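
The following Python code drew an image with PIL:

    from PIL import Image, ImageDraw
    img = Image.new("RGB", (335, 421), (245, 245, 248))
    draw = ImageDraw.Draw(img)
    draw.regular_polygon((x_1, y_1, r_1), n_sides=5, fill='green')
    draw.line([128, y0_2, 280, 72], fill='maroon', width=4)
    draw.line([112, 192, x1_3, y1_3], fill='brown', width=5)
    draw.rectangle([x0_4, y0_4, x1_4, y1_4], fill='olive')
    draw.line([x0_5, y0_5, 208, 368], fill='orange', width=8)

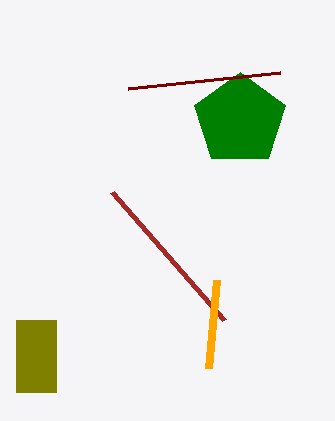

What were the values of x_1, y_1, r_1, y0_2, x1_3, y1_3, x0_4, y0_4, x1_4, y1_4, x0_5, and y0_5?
x_1 = 240
y_1 = 120
r_1 = 48
y0_2 = 88
x1_3 = 224
y1_3 = 320
x0_4 = 16
y0_4 = 320
x1_4 = 56
y1_4 = 392
x0_5 = 216
y0_5 = 280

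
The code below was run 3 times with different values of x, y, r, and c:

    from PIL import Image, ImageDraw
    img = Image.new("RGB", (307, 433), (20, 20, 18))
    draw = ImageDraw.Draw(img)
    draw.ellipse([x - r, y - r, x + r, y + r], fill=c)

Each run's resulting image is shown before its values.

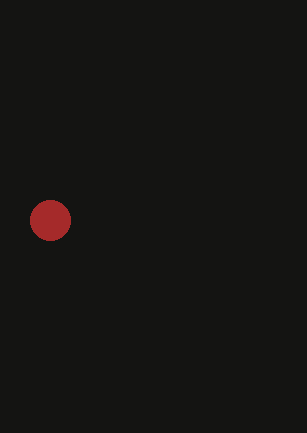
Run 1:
x = 50
y = 220
r = 20
c = 'brown'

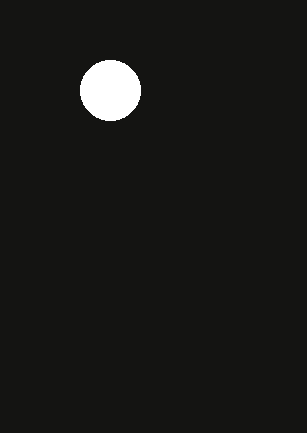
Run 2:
x = 110; y = 90; r = 30; c = 'white'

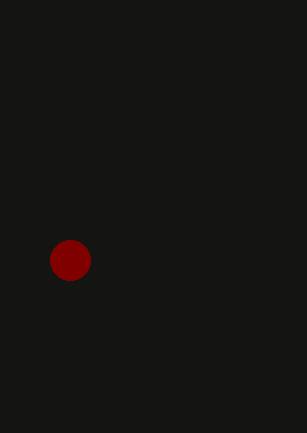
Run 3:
x = 70
y = 260
r = 20
c = 'maroon'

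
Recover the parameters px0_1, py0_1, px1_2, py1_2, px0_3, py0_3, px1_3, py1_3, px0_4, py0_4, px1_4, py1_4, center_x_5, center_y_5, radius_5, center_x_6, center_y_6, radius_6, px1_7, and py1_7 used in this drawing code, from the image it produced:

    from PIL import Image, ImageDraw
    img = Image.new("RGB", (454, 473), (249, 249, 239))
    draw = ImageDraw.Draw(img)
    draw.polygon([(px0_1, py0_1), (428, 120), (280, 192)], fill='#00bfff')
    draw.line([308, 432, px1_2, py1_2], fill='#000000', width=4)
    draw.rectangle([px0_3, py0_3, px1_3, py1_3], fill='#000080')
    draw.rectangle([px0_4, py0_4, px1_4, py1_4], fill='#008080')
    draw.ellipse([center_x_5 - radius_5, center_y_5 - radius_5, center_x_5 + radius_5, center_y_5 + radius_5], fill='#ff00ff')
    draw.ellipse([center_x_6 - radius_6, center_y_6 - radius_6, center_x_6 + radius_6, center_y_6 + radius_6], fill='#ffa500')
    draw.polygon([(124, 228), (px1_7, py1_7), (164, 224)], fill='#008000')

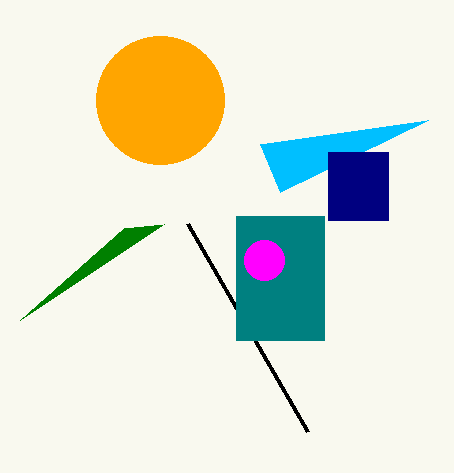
px0_1 = 260
py0_1 = 144
px1_2 = 188
py1_2 = 224
px0_3 = 328
py0_3 = 152
px1_3 = 388
py1_3 = 220
px0_4 = 236
py0_4 = 216
px1_4 = 324
py1_4 = 340
center_x_5 = 264
center_y_5 = 260
radius_5 = 20
center_x_6 = 160
center_y_6 = 100
radius_6 = 64
px1_7 = 20
py1_7 = 320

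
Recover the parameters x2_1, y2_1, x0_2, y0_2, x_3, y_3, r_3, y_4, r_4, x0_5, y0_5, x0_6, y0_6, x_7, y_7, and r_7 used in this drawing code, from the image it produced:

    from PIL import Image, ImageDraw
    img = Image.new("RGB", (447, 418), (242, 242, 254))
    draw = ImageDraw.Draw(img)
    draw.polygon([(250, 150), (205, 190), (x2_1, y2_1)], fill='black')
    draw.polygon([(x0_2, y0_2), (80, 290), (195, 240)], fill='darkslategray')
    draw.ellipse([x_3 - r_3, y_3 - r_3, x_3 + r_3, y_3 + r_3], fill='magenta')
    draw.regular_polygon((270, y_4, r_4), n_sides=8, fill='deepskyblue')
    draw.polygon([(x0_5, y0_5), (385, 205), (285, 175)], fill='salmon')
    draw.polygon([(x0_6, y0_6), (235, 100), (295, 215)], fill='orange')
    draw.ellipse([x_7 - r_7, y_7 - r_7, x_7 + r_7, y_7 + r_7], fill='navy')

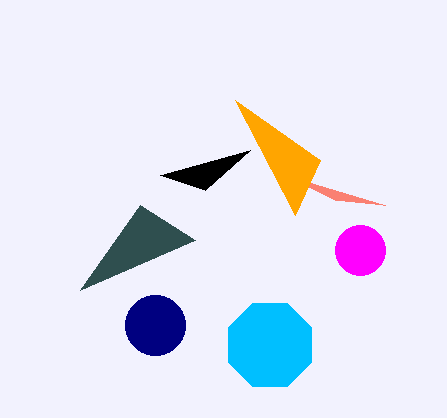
x2_1 = 160; y2_1 = 175; x0_2 = 140; y0_2 = 205; x_3 = 360; y_3 = 250; r_3 = 25; y_4 = 345; r_4 = 45; x0_5 = 335; y0_5 = 200; x0_6 = 320; y0_6 = 160; x_7 = 155; y_7 = 325; r_7 = 30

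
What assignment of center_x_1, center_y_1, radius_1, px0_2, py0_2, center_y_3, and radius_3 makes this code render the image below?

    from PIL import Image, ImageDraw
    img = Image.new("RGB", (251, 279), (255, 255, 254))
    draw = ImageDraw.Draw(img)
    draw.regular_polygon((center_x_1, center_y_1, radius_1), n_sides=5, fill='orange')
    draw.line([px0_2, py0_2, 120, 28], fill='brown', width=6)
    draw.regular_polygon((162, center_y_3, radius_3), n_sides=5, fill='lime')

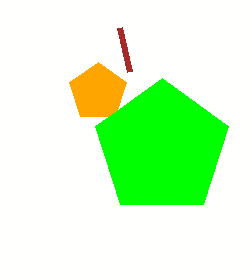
center_x_1 = 98
center_y_1 = 92
radius_1 = 30
px0_2 = 130
py0_2 = 72
center_y_3 = 148
radius_3 = 70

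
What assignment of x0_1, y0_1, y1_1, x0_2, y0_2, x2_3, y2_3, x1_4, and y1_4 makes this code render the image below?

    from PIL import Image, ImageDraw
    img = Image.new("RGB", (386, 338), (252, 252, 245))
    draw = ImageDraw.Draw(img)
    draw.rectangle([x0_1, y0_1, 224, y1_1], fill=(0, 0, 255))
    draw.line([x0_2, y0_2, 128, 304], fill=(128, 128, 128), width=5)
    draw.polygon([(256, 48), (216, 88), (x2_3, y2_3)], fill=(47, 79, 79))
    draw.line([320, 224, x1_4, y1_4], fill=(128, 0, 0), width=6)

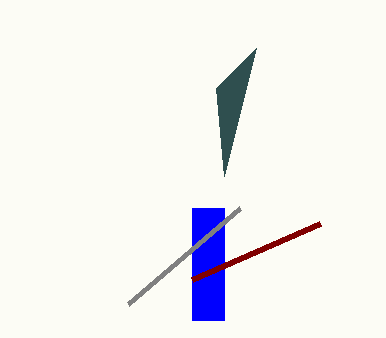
x0_1 = 192
y0_1 = 208
y1_1 = 320
x0_2 = 240
y0_2 = 208
x2_3 = 224
y2_3 = 176
x1_4 = 192
y1_4 = 280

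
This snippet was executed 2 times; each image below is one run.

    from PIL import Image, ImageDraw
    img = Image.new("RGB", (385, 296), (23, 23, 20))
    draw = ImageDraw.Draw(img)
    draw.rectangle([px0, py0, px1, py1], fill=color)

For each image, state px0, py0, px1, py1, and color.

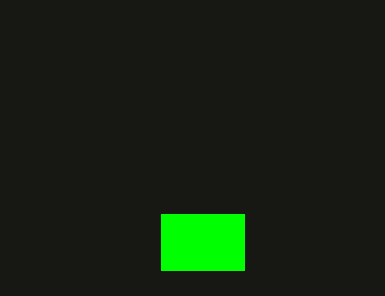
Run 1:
px0 = 161
py0 = 214
px1 = 244
py1 = 270
color = 'lime'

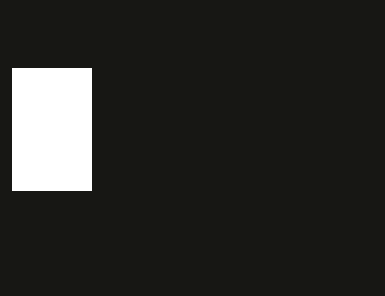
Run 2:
px0 = 12, py0 = 68, px1 = 91, py1 = 190, color = 'white'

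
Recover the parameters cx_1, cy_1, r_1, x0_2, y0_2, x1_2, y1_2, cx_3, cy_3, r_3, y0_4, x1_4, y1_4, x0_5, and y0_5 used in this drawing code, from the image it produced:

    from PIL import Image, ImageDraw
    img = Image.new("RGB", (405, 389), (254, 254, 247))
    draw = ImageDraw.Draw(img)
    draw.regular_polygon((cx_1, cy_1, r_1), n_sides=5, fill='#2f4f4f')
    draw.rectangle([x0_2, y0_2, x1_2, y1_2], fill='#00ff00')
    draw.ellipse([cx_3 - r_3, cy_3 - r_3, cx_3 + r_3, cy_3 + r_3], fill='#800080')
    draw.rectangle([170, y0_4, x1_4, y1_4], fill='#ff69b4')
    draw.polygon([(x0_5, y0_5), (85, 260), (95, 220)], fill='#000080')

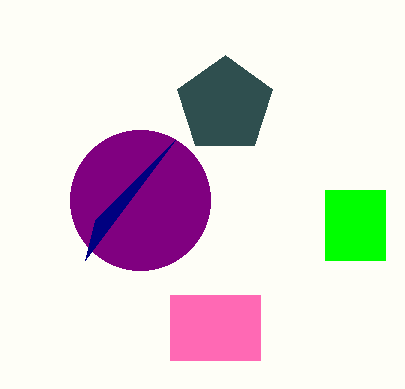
cx_1 = 225, cy_1 = 105, r_1 = 50, x0_2 = 325, y0_2 = 190, x1_2 = 385, y1_2 = 260, cx_3 = 140, cy_3 = 200, r_3 = 70, y0_4 = 295, x1_4 = 260, y1_4 = 360, x0_5 = 175, y0_5 = 140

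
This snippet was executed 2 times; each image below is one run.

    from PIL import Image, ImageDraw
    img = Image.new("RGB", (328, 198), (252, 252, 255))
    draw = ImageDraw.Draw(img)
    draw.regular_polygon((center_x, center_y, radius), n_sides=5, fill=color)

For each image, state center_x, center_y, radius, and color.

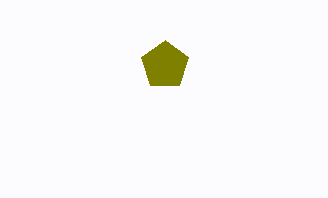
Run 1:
center_x = 165; center_y = 65; radius = 25; color = 'olive'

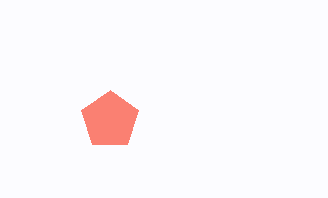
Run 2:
center_x = 110, center_y = 120, radius = 30, color = 'salmon'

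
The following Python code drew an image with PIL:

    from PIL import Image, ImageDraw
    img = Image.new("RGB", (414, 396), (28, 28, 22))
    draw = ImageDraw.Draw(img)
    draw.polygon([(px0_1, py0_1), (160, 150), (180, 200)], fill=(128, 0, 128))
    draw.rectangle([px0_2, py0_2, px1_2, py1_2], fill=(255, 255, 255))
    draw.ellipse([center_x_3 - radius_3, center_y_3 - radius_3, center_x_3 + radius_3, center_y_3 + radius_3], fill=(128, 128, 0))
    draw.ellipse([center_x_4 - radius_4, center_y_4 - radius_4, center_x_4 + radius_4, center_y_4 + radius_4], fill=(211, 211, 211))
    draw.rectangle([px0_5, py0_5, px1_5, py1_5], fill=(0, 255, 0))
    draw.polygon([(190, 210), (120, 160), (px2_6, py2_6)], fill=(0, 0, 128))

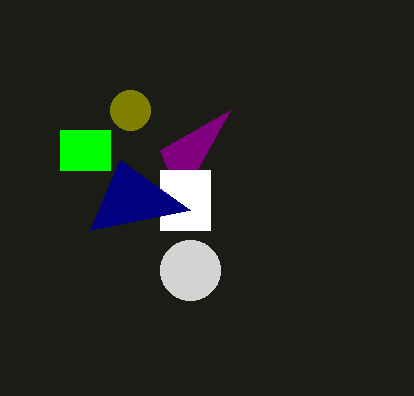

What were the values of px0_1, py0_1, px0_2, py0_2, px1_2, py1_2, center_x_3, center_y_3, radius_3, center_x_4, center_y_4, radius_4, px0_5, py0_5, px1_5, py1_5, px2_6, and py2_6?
px0_1 = 230, py0_1 = 110, px0_2 = 160, py0_2 = 170, px1_2 = 210, py1_2 = 230, center_x_3 = 130, center_y_3 = 110, radius_3 = 20, center_x_4 = 190, center_y_4 = 270, radius_4 = 30, px0_5 = 60, py0_5 = 130, px1_5 = 110, py1_5 = 170, px2_6 = 90, py2_6 = 230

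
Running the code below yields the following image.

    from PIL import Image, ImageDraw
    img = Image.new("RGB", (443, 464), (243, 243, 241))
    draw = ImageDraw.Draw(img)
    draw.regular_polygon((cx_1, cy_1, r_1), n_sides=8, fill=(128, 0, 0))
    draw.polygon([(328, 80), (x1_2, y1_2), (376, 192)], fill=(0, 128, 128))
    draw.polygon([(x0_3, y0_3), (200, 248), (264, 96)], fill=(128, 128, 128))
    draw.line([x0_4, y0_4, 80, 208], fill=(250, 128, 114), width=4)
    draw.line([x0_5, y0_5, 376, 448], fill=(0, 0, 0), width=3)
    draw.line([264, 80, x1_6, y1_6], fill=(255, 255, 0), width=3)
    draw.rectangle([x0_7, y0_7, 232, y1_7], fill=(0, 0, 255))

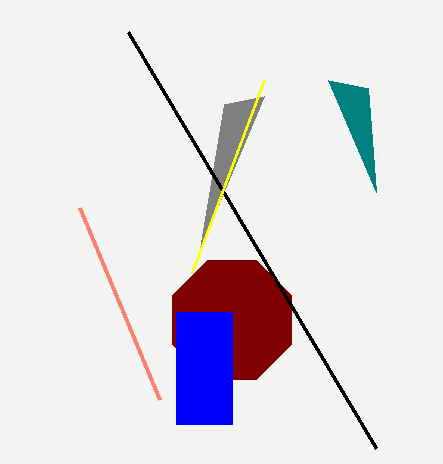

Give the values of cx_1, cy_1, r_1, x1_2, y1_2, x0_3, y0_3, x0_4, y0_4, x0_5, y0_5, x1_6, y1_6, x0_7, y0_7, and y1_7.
cx_1 = 232; cy_1 = 320; r_1 = 64; x1_2 = 368; y1_2 = 88; x0_3 = 224; y0_3 = 104; x0_4 = 160; y0_4 = 400; x0_5 = 128; y0_5 = 32; x1_6 = 192; y1_6 = 272; x0_7 = 176; y0_7 = 312; y1_7 = 424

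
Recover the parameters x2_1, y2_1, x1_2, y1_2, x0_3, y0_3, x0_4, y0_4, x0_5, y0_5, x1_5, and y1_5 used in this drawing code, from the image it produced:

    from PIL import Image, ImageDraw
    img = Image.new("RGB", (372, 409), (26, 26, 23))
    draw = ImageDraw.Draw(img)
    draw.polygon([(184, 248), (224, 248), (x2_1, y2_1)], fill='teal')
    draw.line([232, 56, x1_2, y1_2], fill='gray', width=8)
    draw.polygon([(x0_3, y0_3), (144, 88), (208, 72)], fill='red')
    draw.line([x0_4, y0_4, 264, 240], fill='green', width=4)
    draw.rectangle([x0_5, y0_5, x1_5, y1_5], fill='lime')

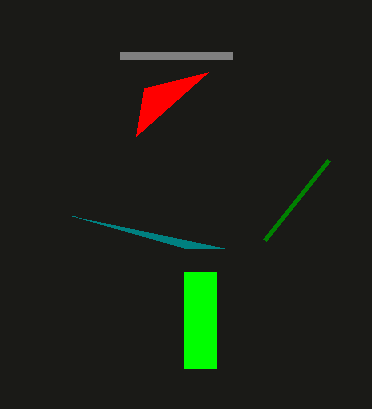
x2_1 = 72, y2_1 = 216, x1_2 = 120, y1_2 = 56, x0_3 = 136, y0_3 = 136, x0_4 = 328, y0_4 = 160, x0_5 = 184, y0_5 = 272, x1_5 = 216, y1_5 = 368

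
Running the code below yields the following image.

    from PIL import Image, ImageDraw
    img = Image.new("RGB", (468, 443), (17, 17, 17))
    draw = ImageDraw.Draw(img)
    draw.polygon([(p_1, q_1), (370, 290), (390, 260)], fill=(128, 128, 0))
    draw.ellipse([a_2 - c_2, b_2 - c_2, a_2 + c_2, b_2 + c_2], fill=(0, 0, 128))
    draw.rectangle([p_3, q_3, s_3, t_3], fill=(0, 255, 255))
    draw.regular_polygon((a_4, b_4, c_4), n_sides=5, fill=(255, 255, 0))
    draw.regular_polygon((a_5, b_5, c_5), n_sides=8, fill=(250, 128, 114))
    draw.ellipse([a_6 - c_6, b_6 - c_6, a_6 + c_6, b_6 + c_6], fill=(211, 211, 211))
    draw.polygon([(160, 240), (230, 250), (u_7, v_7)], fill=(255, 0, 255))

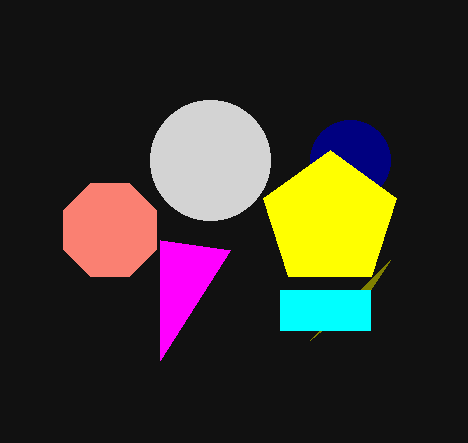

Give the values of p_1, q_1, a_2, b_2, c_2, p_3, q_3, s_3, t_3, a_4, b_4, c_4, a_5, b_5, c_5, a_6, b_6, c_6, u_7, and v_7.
p_1 = 310, q_1 = 340, a_2 = 350, b_2 = 160, c_2 = 40, p_3 = 280, q_3 = 290, s_3 = 370, t_3 = 330, a_4 = 330, b_4 = 220, c_4 = 70, a_5 = 110, b_5 = 230, c_5 = 50, a_6 = 210, b_6 = 160, c_6 = 60, u_7 = 160, v_7 = 360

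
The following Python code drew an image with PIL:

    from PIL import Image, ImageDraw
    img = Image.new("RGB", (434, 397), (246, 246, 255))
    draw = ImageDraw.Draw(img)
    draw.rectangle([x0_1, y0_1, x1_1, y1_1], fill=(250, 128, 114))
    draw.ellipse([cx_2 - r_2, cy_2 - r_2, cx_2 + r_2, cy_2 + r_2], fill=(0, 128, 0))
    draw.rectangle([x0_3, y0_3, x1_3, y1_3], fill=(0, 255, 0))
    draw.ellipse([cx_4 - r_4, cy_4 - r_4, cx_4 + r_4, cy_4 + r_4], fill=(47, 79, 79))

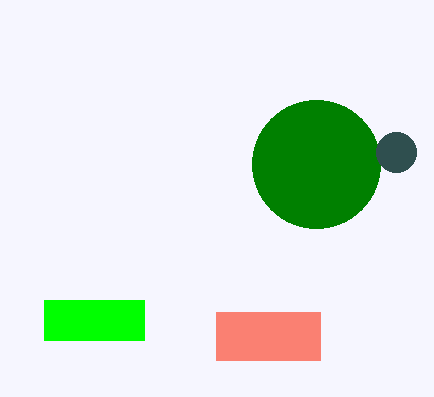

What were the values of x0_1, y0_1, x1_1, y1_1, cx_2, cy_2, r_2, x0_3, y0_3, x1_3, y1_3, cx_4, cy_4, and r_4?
x0_1 = 216, y0_1 = 312, x1_1 = 320, y1_1 = 360, cx_2 = 316, cy_2 = 164, r_2 = 64, x0_3 = 44, y0_3 = 300, x1_3 = 144, y1_3 = 340, cx_4 = 396, cy_4 = 152, r_4 = 20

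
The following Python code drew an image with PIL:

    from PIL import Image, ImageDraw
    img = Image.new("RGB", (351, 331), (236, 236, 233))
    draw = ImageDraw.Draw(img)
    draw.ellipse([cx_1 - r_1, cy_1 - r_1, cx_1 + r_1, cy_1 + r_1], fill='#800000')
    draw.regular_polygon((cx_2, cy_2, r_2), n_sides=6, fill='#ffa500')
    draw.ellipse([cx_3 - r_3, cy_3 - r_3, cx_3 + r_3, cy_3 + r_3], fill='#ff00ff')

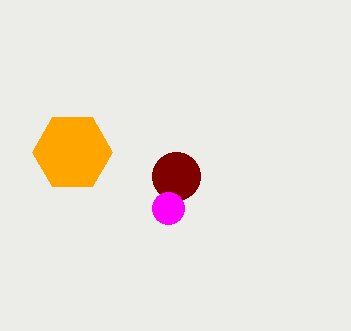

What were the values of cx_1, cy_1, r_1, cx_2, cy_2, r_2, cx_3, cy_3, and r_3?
cx_1 = 176; cy_1 = 176; r_1 = 24; cx_2 = 72; cy_2 = 152; r_2 = 40; cx_3 = 168; cy_3 = 208; r_3 = 16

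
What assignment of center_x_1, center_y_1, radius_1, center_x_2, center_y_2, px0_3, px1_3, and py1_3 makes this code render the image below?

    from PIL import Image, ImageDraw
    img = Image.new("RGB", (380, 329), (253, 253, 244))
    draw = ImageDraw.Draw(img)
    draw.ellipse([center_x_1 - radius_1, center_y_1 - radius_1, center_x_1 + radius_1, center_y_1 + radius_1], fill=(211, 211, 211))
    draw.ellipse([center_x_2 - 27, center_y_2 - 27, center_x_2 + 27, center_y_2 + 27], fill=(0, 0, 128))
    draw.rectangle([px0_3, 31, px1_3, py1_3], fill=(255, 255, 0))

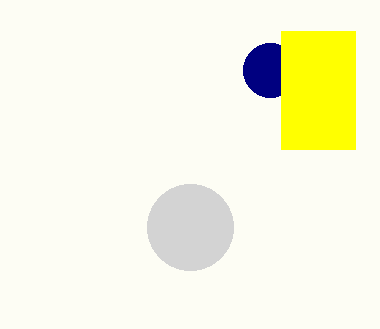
center_x_1 = 190
center_y_1 = 227
radius_1 = 43
center_x_2 = 270
center_y_2 = 70
px0_3 = 281
px1_3 = 355
py1_3 = 149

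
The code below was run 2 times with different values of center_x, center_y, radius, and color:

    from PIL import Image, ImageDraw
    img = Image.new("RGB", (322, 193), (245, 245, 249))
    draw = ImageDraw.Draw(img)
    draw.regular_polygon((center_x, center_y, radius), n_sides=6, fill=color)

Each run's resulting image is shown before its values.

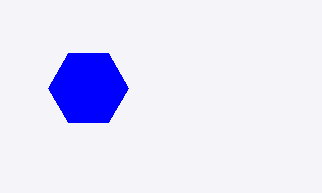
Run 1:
center_x = 88
center_y = 88
radius = 40
color = 'blue'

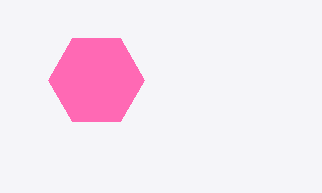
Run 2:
center_x = 96; center_y = 80; radius = 48; color = 'hotpink'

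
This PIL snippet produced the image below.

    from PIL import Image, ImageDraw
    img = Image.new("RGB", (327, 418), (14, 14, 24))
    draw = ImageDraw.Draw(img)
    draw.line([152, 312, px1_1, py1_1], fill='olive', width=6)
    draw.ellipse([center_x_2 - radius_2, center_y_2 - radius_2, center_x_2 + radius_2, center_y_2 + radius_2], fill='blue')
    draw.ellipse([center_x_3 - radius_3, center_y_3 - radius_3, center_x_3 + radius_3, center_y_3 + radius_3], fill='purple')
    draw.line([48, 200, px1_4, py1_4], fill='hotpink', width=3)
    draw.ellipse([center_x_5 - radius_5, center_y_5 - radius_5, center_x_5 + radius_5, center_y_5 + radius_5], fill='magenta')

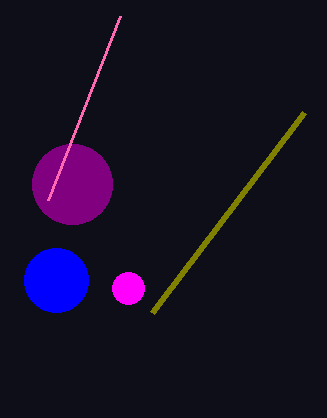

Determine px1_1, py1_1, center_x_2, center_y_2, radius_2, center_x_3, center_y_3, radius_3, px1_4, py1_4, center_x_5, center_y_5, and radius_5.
px1_1 = 304, py1_1 = 112, center_x_2 = 56, center_y_2 = 280, radius_2 = 32, center_x_3 = 72, center_y_3 = 184, radius_3 = 40, px1_4 = 120, py1_4 = 16, center_x_5 = 128, center_y_5 = 288, radius_5 = 16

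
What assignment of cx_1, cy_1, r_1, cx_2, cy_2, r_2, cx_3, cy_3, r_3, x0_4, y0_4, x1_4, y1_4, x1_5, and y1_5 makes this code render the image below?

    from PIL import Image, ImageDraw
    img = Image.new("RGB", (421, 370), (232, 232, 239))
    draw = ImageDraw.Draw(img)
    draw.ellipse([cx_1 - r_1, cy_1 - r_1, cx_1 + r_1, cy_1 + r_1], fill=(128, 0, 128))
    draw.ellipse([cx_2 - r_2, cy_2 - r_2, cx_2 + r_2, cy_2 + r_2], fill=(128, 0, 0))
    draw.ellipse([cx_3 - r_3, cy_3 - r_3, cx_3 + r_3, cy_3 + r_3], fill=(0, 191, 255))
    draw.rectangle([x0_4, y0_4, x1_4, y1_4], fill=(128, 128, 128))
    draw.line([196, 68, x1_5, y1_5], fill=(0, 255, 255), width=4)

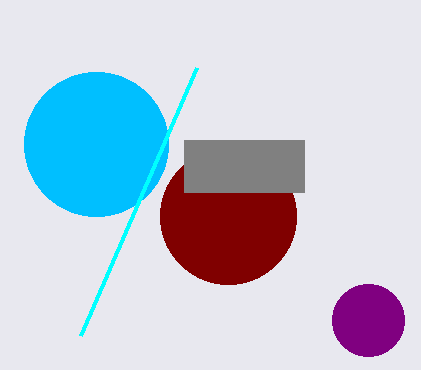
cx_1 = 368, cy_1 = 320, r_1 = 36, cx_2 = 228, cy_2 = 216, r_2 = 68, cx_3 = 96, cy_3 = 144, r_3 = 72, x0_4 = 184, y0_4 = 140, x1_4 = 304, y1_4 = 192, x1_5 = 80, y1_5 = 336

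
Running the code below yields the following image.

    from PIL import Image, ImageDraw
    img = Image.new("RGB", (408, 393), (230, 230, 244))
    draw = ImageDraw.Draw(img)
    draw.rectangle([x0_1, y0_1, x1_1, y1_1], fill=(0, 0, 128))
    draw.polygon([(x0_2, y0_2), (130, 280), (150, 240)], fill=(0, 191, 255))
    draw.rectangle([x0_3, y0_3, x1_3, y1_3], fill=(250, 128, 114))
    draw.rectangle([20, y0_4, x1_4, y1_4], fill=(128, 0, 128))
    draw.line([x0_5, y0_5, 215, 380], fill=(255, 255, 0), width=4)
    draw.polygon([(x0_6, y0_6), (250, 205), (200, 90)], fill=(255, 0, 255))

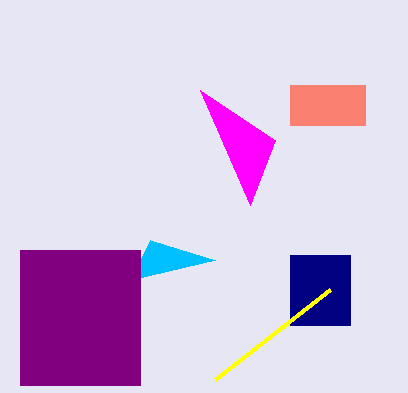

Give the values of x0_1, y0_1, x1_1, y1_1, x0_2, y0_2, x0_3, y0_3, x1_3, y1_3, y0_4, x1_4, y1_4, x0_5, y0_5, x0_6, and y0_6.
x0_1 = 290; y0_1 = 255; x1_1 = 350; y1_1 = 325; x0_2 = 215; y0_2 = 260; x0_3 = 290; y0_3 = 85; x1_3 = 365; y1_3 = 125; y0_4 = 250; x1_4 = 140; y1_4 = 385; x0_5 = 330; y0_5 = 290; x0_6 = 275; y0_6 = 140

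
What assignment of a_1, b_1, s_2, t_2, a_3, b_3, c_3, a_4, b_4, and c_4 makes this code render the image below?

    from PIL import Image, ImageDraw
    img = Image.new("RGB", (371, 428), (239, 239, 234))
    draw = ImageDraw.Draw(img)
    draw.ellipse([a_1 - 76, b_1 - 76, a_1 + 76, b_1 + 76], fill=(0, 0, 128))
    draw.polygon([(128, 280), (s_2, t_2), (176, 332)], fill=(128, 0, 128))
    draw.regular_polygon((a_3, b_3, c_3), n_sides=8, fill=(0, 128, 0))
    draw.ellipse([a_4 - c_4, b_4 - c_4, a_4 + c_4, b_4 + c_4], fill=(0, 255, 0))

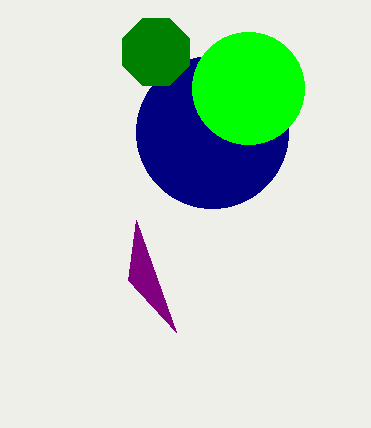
a_1 = 212; b_1 = 132; s_2 = 136; t_2 = 220; a_3 = 156; b_3 = 52; c_3 = 36; a_4 = 248; b_4 = 88; c_4 = 56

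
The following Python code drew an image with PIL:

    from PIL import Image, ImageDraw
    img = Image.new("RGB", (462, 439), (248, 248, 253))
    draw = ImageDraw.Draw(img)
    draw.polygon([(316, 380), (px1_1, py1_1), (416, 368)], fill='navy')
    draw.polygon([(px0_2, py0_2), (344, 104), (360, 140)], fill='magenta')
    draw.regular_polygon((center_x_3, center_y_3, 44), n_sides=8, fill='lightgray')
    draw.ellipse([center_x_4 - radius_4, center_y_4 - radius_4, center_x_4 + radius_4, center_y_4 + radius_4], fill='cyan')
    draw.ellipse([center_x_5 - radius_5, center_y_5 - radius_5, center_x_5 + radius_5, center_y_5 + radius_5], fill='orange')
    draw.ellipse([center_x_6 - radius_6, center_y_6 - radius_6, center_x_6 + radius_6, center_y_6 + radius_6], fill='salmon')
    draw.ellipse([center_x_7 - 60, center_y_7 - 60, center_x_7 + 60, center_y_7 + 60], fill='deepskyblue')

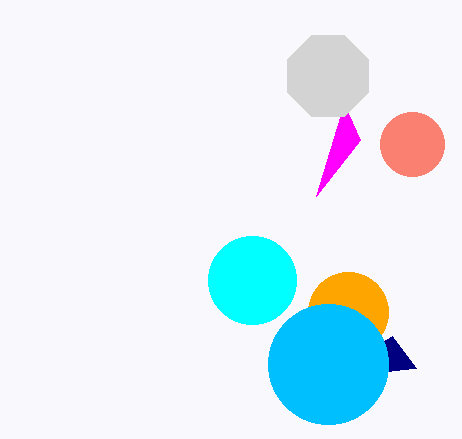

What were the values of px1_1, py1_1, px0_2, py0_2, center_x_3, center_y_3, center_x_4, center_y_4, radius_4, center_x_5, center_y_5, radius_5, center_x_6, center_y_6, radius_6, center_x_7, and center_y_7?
px1_1 = 392, py1_1 = 336, px0_2 = 316, py0_2 = 196, center_x_3 = 328, center_y_3 = 76, center_x_4 = 252, center_y_4 = 280, radius_4 = 44, center_x_5 = 348, center_y_5 = 312, radius_5 = 40, center_x_6 = 412, center_y_6 = 144, radius_6 = 32, center_x_7 = 328, center_y_7 = 364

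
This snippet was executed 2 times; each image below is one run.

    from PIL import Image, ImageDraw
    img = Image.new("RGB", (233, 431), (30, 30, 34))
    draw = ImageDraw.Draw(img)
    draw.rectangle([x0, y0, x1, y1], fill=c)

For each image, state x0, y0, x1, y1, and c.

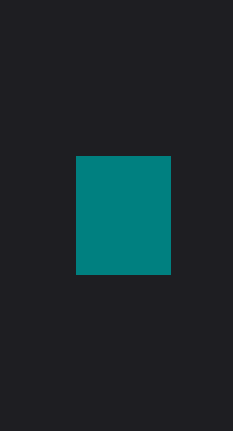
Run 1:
x0 = 76
y0 = 156
x1 = 170
y1 = 274
c = 'teal'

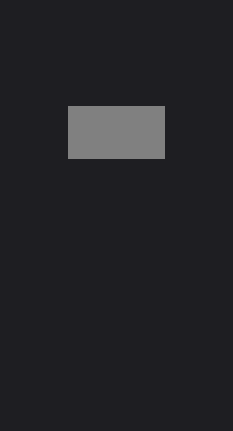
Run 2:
x0 = 68, y0 = 106, x1 = 164, y1 = 158, c = 'gray'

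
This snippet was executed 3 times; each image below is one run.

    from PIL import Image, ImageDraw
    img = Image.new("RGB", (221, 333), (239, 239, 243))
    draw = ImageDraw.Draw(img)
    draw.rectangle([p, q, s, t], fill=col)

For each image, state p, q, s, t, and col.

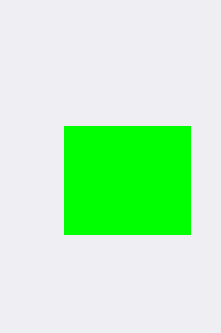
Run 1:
p = 64
q = 126
s = 190
t = 234
col = 'lime'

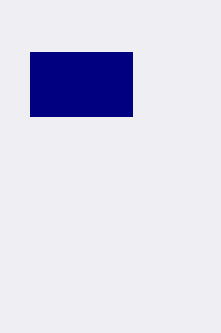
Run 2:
p = 30
q = 52
s = 132
t = 116
col = 'navy'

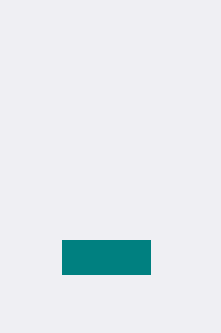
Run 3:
p = 62
q = 240
s = 150
t = 274
col = 'teal'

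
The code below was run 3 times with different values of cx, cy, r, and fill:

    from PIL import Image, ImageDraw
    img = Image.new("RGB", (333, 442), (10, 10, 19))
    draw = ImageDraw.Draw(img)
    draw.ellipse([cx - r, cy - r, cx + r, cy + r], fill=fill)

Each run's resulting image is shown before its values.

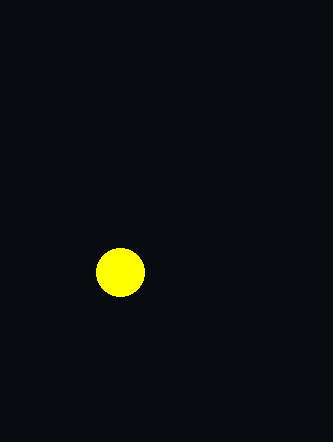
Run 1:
cx = 120, cy = 272, r = 24, fill = 'yellow'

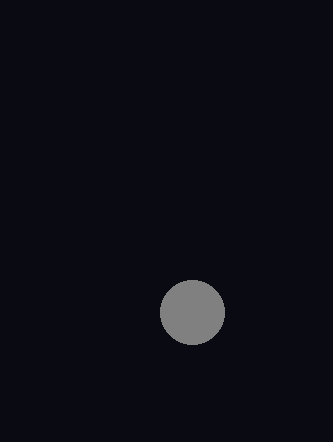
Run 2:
cx = 192, cy = 312, r = 32, fill = 'gray'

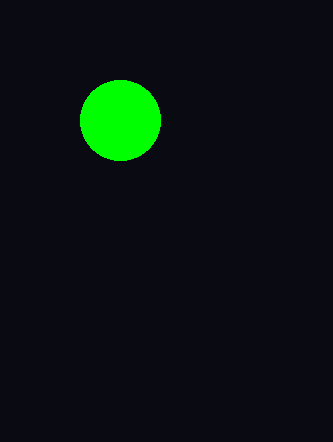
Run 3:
cx = 120, cy = 120, r = 40, fill = 'lime'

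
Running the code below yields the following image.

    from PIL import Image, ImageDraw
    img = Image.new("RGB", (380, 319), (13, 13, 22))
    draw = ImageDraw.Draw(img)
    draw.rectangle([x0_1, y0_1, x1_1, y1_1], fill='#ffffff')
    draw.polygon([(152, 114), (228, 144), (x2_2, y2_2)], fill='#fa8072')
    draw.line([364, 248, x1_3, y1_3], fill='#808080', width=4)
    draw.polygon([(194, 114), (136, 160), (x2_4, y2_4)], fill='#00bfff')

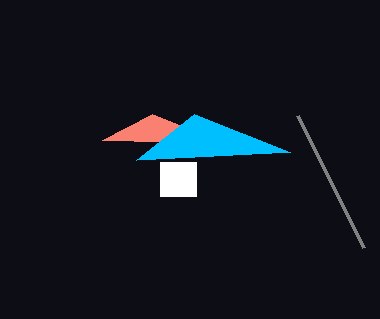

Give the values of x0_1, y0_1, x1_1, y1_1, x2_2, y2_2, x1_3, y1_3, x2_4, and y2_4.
x0_1 = 160
y0_1 = 162
x1_1 = 196
y1_1 = 196
x2_2 = 102
y2_2 = 140
x1_3 = 298
y1_3 = 116
x2_4 = 290
y2_4 = 152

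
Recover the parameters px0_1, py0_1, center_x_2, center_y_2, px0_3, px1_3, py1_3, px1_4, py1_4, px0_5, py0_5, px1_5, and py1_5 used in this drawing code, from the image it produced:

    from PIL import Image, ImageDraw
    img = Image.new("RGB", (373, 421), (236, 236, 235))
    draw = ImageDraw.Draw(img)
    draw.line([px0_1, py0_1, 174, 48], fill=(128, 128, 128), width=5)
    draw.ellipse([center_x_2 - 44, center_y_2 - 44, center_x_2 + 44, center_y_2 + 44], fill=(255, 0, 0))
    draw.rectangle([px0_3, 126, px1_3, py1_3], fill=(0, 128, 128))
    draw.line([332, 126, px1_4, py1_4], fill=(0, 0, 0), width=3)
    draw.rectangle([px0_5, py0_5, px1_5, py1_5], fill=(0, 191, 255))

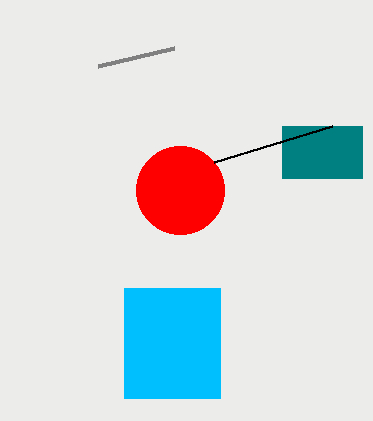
px0_1 = 98; py0_1 = 66; center_x_2 = 180; center_y_2 = 190; px0_3 = 282; px1_3 = 362; py1_3 = 178; px1_4 = 214; py1_4 = 162; px0_5 = 124; py0_5 = 288; px1_5 = 220; py1_5 = 398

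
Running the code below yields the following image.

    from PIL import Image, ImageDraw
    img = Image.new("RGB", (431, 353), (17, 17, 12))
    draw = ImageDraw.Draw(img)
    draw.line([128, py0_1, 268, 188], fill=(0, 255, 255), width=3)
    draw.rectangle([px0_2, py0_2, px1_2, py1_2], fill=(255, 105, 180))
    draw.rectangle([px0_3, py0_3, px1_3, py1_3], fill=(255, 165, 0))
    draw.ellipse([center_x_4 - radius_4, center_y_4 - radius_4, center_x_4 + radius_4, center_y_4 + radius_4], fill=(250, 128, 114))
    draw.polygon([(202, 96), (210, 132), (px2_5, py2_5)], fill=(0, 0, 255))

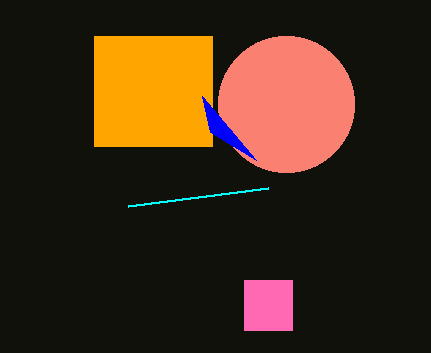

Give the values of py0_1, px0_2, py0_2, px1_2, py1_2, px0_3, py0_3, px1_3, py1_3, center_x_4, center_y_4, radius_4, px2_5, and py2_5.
py0_1 = 206, px0_2 = 244, py0_2 = 280, px1_2 = 292, py1_2 = 330, px0_3 = 94, py0_3 = 36, px1_3 = 212, py1_3 = 146, center_x_4 = 286, center_y_4 = 104, radius_4 = 68, px2_5 = 256, py2_5 = 160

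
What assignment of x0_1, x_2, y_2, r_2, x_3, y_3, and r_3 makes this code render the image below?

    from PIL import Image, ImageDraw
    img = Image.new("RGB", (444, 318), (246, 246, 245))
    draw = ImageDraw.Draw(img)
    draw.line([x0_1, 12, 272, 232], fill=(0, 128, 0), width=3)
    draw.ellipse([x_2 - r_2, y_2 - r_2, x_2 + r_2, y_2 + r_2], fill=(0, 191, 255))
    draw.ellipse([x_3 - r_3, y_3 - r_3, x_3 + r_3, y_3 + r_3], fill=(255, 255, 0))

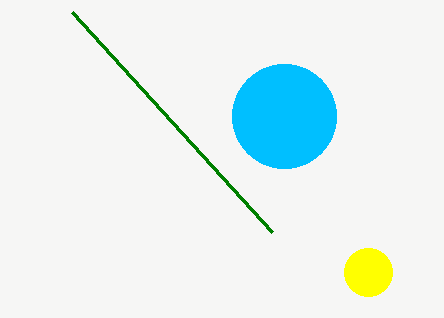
x0_1 = 72
x_2 = 284
y_2 = 116
r_2 = 52
x_3 = 368
y_3 = 272
r_3 = 24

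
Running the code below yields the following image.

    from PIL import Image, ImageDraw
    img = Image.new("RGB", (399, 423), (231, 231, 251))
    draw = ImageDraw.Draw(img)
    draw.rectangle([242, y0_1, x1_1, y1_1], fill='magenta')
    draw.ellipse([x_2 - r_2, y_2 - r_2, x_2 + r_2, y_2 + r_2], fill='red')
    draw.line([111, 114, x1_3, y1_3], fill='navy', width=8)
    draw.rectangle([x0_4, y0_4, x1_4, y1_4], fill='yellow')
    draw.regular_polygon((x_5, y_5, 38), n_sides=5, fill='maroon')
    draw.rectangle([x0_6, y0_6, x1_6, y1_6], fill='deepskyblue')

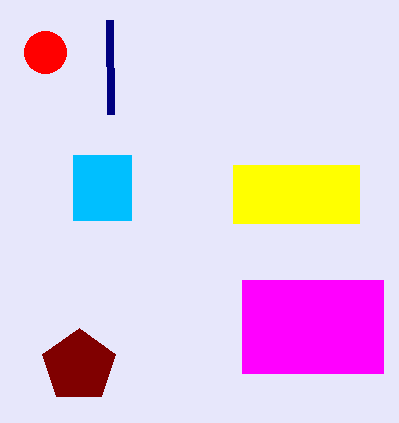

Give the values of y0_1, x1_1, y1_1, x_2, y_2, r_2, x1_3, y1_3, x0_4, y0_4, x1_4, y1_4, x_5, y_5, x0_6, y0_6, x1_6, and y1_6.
y0_1 = 280
x1_1 = 383
y1_1 = 373
x_2 = 45
y_2 = 52
r_2 = 21
x1_3 = 110
y1_3 = 20
x0_4 = 233
y0_4 = 165
x1_4 = 359
y1_4 = 223
x_5 = 79
y_5 = 366
x0_6 = 73
y0_6 = 155
x1_6 = 131
y1_6 = 220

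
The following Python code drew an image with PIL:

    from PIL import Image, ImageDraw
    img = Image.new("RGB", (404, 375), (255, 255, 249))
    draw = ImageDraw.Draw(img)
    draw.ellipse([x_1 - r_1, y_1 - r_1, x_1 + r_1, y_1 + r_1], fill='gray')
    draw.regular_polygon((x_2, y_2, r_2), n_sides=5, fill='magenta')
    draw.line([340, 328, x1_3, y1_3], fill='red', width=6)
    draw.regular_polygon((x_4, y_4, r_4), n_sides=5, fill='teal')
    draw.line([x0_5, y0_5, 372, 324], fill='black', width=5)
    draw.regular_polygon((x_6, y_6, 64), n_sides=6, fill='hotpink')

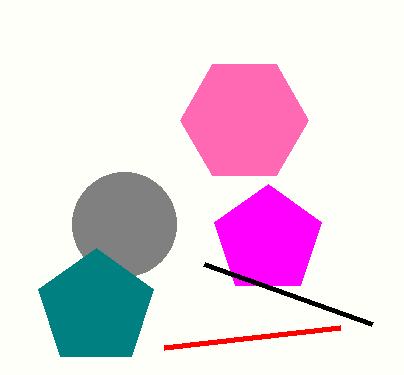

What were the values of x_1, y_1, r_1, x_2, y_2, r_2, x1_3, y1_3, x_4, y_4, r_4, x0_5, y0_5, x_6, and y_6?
x_1 = 124; y_1 = 224; r_1 = 52; x_2 = 268; y_2 = 240; r_2 = 56; x1_3 = 164; y1_3 = 348; x_4 = 96; y_4 = 308; r_4 = 60; x0_5 = 204; y0_5 = 264; x_6 = 244; y_6 = 120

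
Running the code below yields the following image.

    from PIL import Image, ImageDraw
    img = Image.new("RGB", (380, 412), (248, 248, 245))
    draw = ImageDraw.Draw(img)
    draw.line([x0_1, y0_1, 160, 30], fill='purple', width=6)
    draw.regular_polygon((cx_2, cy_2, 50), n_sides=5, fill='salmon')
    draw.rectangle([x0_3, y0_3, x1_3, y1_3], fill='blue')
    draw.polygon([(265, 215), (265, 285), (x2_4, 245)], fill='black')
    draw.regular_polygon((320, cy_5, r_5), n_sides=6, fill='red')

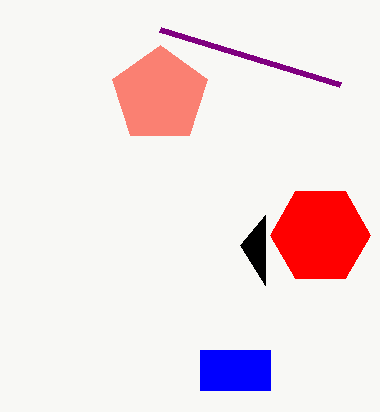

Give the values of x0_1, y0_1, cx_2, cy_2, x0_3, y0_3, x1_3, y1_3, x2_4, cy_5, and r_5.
x0_1 = 340, y0_1 = 85, cx_2 = 160, cy_2 = 95, x0_3 = 200, y0_3 = 350, x1_3 = 270, y1_3 = 390, x2_4 = 240, cy_5 = 235, r_5 = 50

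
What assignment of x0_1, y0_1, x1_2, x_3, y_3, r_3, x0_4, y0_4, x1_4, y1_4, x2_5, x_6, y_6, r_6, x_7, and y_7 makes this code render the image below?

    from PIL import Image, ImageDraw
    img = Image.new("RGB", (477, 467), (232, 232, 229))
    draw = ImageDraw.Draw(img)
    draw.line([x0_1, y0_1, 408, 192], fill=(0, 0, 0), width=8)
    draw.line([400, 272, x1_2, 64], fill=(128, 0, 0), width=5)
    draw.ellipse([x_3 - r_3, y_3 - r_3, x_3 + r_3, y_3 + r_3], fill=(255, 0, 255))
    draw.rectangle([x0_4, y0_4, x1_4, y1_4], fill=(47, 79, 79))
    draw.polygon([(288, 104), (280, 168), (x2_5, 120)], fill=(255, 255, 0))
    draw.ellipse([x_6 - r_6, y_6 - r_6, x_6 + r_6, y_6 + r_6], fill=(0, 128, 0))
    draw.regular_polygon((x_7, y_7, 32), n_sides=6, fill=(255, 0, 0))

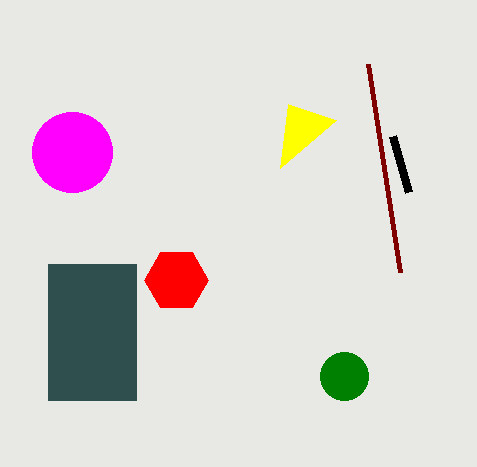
x0_1 = 392
y0_1 = 136
x1_2 = 368
x_3 = 72
y_3 = 152
r_3 = 40
x0_4 = 48
y0_4 = 264
x1_4 = 136
y1_4 = 400
x2_5 = 336
x_6 = 344
y_6 = 376
r_6 = 24
x_7 = 176
y_7 = 280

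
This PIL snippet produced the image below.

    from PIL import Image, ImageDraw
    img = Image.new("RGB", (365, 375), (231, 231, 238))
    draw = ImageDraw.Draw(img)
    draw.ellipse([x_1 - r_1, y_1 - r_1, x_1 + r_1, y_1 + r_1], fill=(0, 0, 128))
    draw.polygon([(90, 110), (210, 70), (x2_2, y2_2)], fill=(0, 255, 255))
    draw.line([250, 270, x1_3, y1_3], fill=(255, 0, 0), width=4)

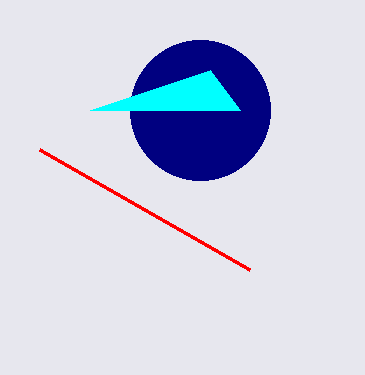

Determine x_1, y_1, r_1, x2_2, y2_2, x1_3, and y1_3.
x_1 = 200
y_1 = 110
r_1 = 70
x2_2 = 240
y2_2 = 110
x1_3 = 40
y1_3 = 150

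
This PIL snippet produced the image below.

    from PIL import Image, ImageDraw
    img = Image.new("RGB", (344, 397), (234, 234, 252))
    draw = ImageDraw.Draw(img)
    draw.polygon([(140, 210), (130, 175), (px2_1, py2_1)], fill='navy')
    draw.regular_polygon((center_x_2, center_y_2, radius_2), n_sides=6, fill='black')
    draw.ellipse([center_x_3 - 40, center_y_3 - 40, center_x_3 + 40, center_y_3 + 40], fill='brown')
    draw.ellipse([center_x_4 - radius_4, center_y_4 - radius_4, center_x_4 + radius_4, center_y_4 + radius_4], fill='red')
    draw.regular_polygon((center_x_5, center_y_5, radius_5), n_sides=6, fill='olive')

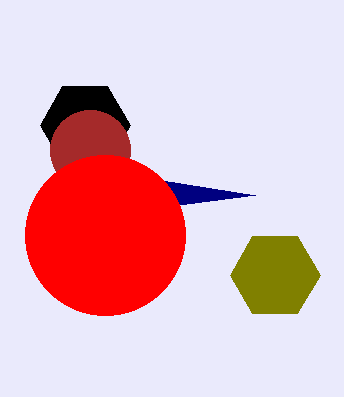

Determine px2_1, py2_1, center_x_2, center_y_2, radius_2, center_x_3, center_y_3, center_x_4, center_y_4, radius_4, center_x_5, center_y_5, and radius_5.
px2_1 = 255; py2_1 = 195; center_x_2 = 85; center_y_2 = 125; radius_2 = 45; center_x_3 = 90; center_y_3 = 150; center_x_4 = 105; center_y_4 = 235; radius_4 = 80; center_x_5 = 275; center_y_5 = 275; radius_5 = 45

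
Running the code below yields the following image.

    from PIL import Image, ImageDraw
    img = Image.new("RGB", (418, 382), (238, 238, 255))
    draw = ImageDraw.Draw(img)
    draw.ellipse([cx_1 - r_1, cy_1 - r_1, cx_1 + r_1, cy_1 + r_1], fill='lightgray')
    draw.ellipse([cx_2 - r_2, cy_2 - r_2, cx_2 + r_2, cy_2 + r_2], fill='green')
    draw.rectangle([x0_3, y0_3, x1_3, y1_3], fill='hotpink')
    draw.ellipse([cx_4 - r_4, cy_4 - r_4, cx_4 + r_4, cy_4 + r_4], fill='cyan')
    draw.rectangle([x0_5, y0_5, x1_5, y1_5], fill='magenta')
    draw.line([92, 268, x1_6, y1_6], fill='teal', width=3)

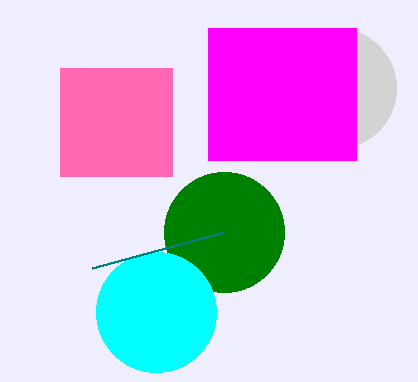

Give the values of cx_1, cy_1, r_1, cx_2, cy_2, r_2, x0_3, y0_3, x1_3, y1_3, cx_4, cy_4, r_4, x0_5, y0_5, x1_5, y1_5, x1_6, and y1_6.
cx_1 = 336
cy_1 = 88
r_1 = 60
cx_2 = 224
cy_2 = 232
r_2 = 60
x0_3 = 60
y0_3 = 68
x1_3 = 172
y1_3 = 176
cx_4 = 156
cy_4 = 312
r_4 = 60
x0_5 = 208
y0_5 = 28
x1_5 = 356
y1_5 = 160
x1_6 = 224
y1_6 = 232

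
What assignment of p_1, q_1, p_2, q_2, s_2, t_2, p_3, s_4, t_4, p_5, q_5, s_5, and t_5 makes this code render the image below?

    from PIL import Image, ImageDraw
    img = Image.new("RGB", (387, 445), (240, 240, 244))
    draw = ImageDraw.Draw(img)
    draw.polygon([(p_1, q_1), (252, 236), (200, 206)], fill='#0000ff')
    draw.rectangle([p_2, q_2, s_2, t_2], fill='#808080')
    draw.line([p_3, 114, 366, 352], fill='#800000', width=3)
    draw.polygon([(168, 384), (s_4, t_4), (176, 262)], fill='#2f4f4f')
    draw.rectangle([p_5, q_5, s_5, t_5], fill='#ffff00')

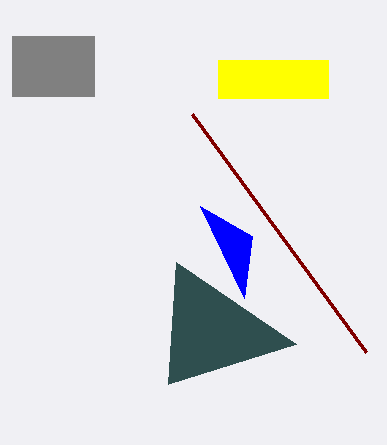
p_1 = 244, q_1 = 298, p_2 = 12, q_2 = 36, s_2 = 94, t_2 = 96, p_3 = 192, s_4 = 296, t_4 = 344, p_5 = 218, q_5 = 60, s_5 = 328, t_5 = 98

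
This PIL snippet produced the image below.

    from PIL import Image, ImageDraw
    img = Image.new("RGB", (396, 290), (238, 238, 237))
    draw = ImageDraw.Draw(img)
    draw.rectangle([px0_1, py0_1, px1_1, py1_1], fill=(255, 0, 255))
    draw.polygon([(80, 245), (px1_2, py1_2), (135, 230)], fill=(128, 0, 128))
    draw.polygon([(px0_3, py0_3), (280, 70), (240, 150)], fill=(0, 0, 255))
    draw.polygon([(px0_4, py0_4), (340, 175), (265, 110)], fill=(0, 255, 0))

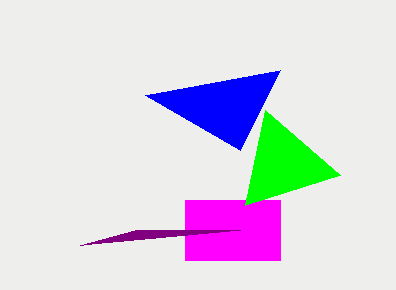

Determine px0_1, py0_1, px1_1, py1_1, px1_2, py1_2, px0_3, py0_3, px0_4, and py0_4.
px0_1 = 185; py0_1 = 200; px1_1 = 280; py1_1 = 260; px1_2 = 240; py1_2 = 230; px0_3 = 145; py0_3 = 95; px0_4 = 245; py0_4 = 205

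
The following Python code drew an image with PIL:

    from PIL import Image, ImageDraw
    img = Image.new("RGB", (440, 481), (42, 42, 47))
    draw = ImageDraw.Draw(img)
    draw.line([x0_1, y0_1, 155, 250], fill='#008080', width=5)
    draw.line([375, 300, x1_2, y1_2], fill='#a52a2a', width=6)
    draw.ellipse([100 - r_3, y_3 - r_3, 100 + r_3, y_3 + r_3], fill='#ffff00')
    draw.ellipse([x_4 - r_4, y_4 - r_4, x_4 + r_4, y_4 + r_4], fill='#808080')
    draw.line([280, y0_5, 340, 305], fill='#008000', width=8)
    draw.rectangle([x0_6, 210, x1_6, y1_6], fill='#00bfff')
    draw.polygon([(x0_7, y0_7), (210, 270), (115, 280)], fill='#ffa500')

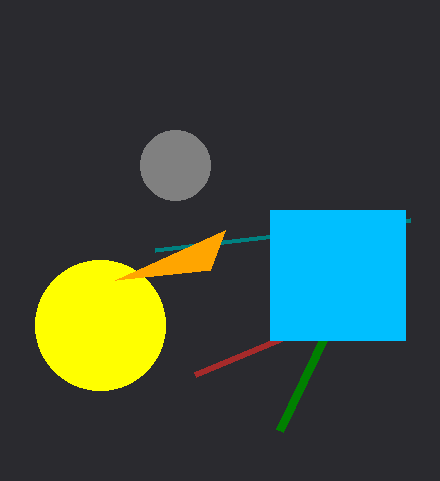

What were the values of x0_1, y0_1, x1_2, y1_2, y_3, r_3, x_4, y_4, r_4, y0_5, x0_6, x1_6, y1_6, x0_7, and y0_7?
x0_1 = 410; y0_1 = 220; x1_2 = 195; y1_2 = 375; y_3 = 325; r_3 = 65; x_4 = 175; y_4 = 165; r_4 = 35; y0_5 = 430; x0_6 = 270; x1_6 = 405; y1_6 = 340; x0_7 = 225; y0_7 = 230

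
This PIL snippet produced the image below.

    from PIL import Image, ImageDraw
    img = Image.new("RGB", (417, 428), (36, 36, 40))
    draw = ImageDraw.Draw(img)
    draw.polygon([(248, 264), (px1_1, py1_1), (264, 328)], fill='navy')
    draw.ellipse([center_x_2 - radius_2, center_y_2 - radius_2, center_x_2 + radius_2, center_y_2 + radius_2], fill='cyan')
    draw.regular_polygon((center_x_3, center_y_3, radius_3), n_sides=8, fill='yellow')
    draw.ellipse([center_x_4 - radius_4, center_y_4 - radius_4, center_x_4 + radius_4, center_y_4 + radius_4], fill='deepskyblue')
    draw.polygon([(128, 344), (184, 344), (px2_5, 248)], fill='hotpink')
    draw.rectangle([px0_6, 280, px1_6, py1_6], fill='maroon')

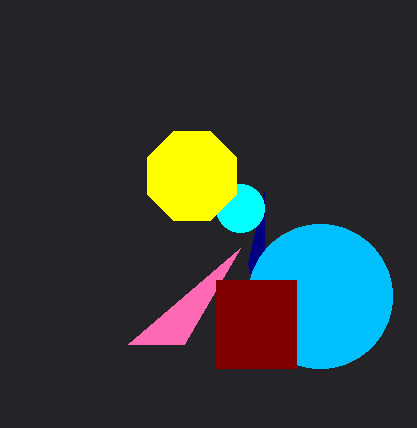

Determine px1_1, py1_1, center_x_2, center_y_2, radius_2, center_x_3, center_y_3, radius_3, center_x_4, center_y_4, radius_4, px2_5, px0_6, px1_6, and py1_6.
px1_1 = 264
py1_1 = 192
center_x_2 = 240
center_y_2 = 208
radius_2 = 24
center_x_3 = 192
center_y_3 = 176
radius_3 = 48
center_x_4 = 320
center_y_4 = 296
radius_4 = 72
px2_5 = 240
px0_6 = 216
px1_6 = 296
py1_6 = 368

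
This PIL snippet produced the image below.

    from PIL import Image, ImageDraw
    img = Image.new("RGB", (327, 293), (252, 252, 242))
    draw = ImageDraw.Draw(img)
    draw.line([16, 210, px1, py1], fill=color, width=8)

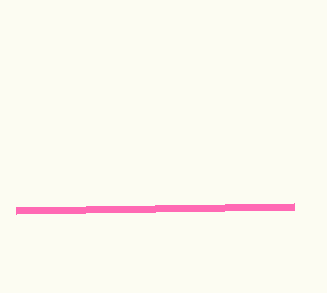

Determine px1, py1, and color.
px1 = 294, py1 = 206, color = 'hotpink'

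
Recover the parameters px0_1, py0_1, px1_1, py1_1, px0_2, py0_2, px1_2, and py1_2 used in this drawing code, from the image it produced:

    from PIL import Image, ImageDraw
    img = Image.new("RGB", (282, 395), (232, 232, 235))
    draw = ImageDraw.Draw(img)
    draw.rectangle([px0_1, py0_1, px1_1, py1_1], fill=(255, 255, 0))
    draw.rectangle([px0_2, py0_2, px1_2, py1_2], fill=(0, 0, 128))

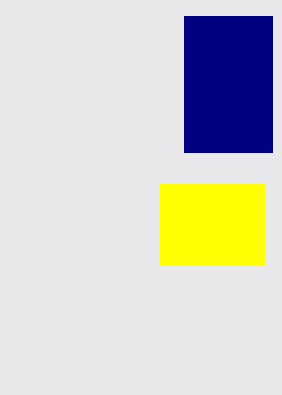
px0_1 = 160; py0_1 = 184; px1_1 = 264; py1_1 = 264; px0_2 = 184; py0_2 = 16; px1_2 = 272; py1_2 = 152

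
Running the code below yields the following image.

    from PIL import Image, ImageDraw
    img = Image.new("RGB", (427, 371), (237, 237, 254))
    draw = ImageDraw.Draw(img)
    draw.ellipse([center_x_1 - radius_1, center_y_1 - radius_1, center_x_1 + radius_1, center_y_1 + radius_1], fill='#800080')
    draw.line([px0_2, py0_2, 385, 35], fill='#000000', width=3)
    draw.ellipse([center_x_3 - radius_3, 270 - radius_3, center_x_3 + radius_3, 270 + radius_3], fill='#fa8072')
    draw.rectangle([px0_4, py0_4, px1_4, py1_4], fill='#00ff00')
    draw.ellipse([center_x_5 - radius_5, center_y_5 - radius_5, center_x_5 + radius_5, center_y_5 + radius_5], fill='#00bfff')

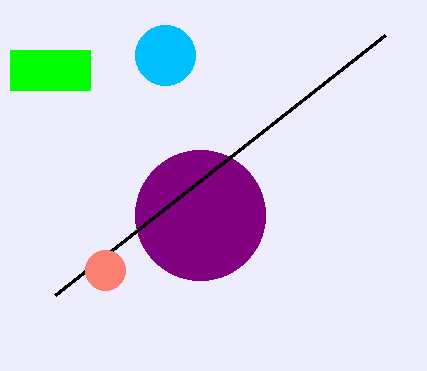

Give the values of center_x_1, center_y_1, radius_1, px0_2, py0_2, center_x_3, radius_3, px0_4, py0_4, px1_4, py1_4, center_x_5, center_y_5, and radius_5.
center_x_1 = 200
center_y_1 = 215
radius_1 = 65
px0_2 = 55
py0_2 = 295
center_x_3 = 105
radius_3 = 20
px0_4 = 10
py0_4 = 50
px1_4 = 90
py1_4 = 90
center_x_5 = 165
center_y_5 = 55
radius_5 = 30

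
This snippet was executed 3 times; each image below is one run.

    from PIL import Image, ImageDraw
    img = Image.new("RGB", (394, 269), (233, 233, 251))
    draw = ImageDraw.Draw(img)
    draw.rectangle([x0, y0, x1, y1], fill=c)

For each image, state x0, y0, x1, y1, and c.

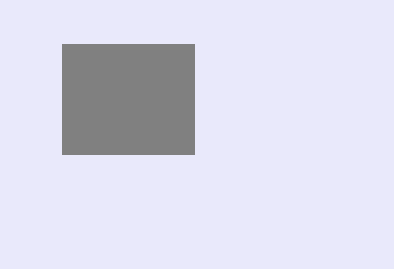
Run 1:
x0 = 62
y0 = 44
x1 = 194
y1 = 154
c = 'gray'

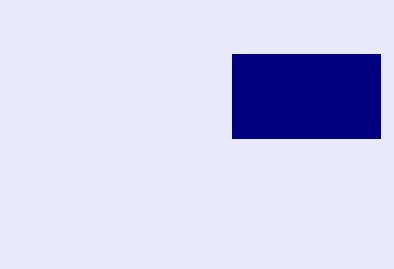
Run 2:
x0 = 232, y0 = 54, x1 = 380, y1 = 138, c = 'navy'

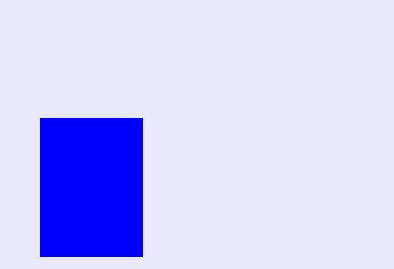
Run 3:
x0 = 40; y0 = 118; x1 = 142; y1 = 256; c = 'blue'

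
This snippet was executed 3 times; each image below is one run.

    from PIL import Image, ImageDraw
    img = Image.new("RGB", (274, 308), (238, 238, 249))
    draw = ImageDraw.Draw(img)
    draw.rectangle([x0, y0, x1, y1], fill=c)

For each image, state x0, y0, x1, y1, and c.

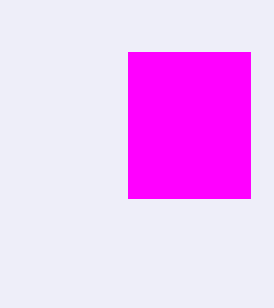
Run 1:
x0 = 128, y0 = 52, x1 = 250, y1 = 198, c = 'magenta'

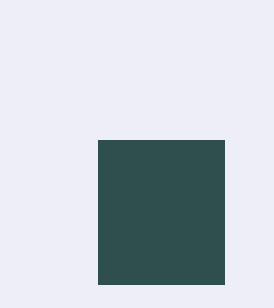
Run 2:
x0 = 98, y0 = 140, x1 = 224, y1 = 284, c = 'darkslategray'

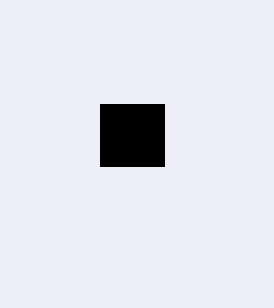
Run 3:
x0 = 100; y0 = 104; x1 = 164; y1 = 166; c = 'black'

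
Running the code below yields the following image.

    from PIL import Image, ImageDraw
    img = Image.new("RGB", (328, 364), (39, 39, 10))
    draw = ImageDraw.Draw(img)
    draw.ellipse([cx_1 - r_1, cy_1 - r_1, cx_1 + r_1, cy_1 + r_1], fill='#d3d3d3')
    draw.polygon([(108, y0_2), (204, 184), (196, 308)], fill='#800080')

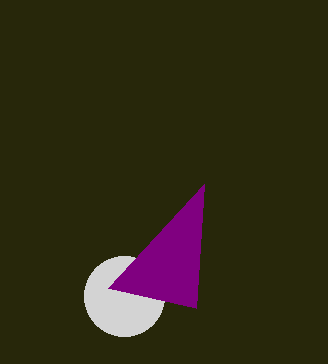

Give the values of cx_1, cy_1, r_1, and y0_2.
cx_1 = 124
cy_1 = 296
r_1 = 40
y0_2 = 288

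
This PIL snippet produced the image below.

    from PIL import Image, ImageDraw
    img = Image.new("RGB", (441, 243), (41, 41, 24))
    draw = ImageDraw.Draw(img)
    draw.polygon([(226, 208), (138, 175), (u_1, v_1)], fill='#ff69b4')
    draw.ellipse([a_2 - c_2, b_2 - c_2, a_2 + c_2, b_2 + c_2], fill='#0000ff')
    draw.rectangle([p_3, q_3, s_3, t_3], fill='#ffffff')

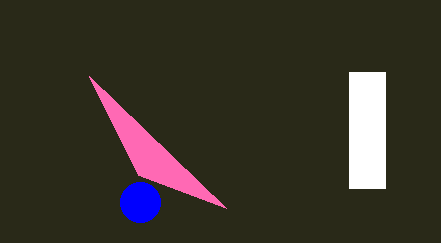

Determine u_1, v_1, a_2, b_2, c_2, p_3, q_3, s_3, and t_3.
u_1 = 89
v_1 = 76
a_2 = 140
b_2 = 202
c_2 = 20
p_3 = 349
q_3 = 72
s_3 = 385
t_3 = 188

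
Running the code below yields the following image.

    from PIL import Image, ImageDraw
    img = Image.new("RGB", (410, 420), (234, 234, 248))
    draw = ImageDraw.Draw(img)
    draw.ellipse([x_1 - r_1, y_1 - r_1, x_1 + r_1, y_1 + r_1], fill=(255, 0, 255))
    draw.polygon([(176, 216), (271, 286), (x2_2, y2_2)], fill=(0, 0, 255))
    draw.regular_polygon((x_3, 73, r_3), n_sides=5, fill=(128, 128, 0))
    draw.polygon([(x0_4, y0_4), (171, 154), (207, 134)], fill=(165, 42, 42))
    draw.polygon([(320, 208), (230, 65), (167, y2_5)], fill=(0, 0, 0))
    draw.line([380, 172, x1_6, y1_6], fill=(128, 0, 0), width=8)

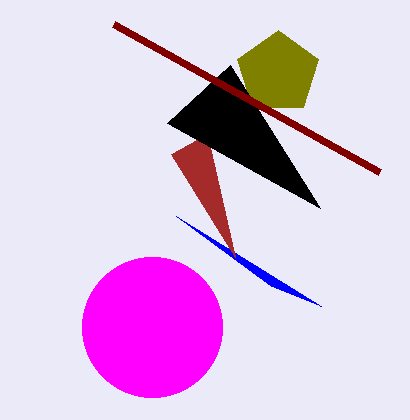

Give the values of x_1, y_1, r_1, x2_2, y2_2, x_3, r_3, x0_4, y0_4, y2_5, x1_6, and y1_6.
x_1 = 152, y_1 = 327, r_1 = 70, x2_2 = 321, y2_2 = 306, x_3 = 278, r_3 = 43, x0_4 = 235, y0_4 = 257, y2_5 = 123, x1_6 = 114, y1_6 = 24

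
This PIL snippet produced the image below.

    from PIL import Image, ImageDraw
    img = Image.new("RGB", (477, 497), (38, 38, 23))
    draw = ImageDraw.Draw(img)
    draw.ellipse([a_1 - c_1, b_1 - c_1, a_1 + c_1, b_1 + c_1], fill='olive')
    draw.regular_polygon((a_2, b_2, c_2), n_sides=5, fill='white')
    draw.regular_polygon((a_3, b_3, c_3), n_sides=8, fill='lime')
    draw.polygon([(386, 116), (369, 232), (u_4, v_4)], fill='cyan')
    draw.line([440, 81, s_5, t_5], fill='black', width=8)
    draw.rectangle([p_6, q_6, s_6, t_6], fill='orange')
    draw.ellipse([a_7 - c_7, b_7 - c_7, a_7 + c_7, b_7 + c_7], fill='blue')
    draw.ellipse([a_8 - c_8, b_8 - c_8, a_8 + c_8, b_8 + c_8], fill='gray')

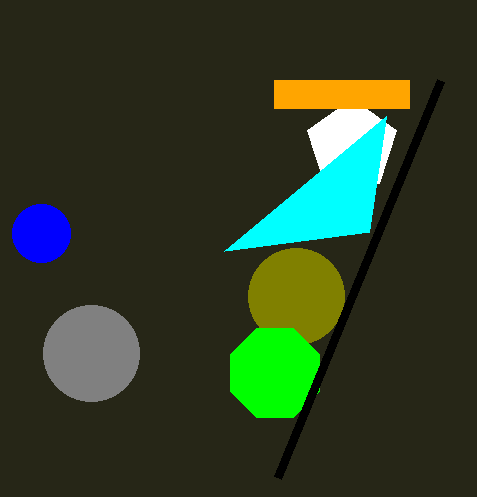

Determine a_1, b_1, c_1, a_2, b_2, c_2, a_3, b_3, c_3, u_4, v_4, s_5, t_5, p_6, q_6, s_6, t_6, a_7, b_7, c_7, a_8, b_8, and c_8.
a_1 = 296, b_1 = 296, c_1 = 48, a_2 = 352, b_2 = 145, c_2 = 47, a_3 = 275, b_3 = 373, c_3 = 48, u_4 = 224, v_4 = 251, s_5 = 277, t_5 = 478, p_6 = 274, q_6 = 80, s_6 = 409, t_6 = 108, a_7 = 41, b_7 = 233, c_7 = 29, a_8 = 91, b_8 = 353, c_8 = 48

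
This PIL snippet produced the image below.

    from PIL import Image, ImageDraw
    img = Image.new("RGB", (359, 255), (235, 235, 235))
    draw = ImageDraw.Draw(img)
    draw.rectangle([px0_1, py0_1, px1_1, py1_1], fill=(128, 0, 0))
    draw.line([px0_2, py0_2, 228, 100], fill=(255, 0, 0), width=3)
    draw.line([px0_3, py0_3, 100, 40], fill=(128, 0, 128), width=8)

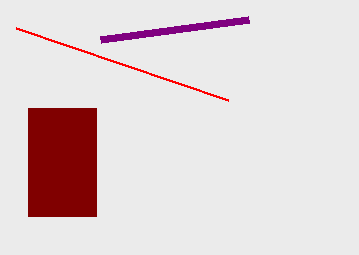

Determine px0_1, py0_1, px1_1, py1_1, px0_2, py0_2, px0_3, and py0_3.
px0_1 = 28, py0_1 = 108, px1_1 = 96, py1_1 = 216, px0_2 = 16, py0_2 = 28, px0_3 = 248, py0_3 = 20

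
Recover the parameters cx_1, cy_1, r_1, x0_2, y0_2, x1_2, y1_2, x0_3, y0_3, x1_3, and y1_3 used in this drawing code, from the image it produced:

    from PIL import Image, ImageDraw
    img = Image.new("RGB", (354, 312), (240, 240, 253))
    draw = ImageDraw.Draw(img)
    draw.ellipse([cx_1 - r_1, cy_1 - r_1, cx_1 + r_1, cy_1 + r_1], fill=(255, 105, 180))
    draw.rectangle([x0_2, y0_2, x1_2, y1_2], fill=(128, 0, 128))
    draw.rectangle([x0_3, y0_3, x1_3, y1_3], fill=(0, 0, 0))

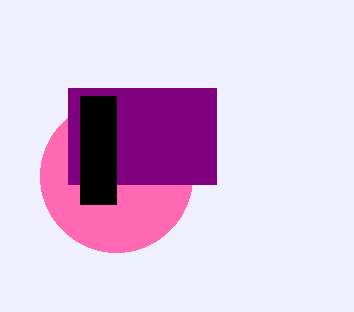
cx_1 = 116, cy_1 = 176, r_1 = 76, x0_2 = 68, y0_2 = 88, x1_2 = 216, y1_2 = 184, x0_3 = 80, y0_3 = 96, x1_3 = 116, y1_3 = 204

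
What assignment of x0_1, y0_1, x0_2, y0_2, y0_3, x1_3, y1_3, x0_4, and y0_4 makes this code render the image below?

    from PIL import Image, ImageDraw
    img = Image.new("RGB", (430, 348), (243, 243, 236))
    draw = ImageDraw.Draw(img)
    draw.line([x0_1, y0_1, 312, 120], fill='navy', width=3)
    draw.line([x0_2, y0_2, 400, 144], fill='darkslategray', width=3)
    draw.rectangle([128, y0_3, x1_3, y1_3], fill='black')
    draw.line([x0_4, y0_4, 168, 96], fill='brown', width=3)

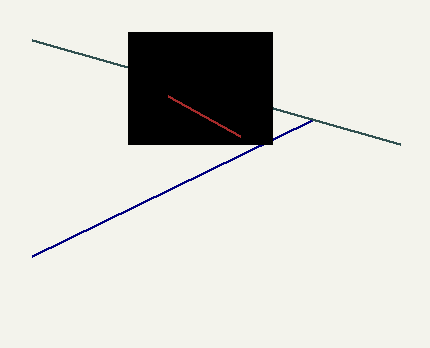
x0_1 = 32
y0_1 = 256
x0_2 = 32
y0_2 = 40
y0_3 = 32
x1_3 = 272
y1_3 = 144
x0_4 = 240
y0_4 = 136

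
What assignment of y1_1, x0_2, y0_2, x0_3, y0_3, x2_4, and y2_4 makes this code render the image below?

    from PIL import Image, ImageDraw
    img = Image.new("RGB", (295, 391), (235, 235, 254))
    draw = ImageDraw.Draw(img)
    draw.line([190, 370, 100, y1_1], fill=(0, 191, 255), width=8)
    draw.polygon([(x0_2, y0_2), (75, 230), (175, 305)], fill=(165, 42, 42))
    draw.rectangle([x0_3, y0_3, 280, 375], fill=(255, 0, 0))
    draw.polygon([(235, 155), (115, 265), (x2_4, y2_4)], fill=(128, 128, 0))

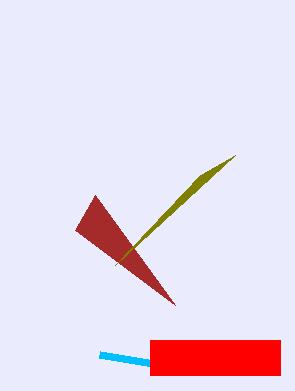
y1_1 = 355, x0_2 = 95, y0_2 = 195, x0_3 = 150, y0_3 = 340, x2_4 = 200, y2_4 = 175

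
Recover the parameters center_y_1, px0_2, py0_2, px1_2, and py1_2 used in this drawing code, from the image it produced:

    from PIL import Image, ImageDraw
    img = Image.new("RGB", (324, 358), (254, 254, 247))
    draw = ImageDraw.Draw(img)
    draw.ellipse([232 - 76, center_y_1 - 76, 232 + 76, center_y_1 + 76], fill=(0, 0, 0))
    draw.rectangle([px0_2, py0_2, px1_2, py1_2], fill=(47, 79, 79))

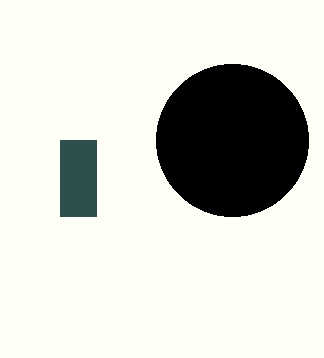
center_y_1 = 140, px0_2 = 60, py0_2 = 140, px1_2 = 96, py1_2 = 216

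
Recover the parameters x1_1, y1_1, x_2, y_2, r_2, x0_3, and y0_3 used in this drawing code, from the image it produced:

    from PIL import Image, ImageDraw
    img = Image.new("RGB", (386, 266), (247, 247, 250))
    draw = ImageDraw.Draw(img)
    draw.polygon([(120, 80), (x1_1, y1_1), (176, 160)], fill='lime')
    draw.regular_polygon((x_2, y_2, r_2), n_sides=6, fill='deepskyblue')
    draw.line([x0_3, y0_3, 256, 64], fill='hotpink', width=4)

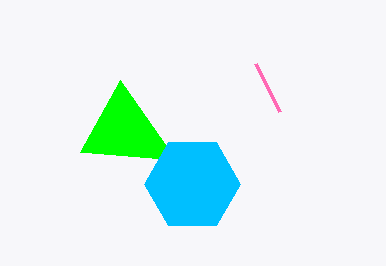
x1_1 = 80
y1_1 = 152
x_2 = 192
y_2 = 184
r_2 = 48
x0_3 = 280
y0_3 = 112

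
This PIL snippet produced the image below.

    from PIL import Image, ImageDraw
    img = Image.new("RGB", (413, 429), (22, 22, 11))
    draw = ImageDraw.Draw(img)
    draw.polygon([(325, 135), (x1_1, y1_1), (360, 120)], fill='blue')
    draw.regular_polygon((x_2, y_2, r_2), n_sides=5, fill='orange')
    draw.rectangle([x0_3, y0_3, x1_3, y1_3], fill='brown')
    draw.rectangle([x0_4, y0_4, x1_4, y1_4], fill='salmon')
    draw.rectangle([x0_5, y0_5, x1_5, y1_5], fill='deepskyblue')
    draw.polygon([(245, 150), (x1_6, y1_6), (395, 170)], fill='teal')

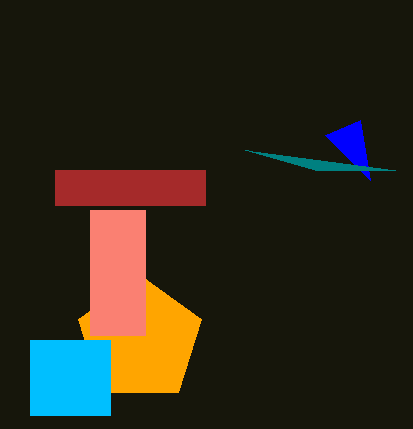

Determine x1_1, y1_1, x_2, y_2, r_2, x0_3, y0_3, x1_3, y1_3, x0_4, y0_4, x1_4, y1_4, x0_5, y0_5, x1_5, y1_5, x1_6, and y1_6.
x1_1 = 370; y1_1 = 180; x_2 = 140; y_2 = 340; r_2 = 65; x0_3 = 55; y0_3 = 170; x1_3 = 205; y1_3 = 205; x0_4 = 90; y0_4 = 210; x1_4 = 145; y1_4 = 335; x0_5 = 30; y0_5 = 340; x1_5 = 110; y1_5 = 415; x1_6 = 315; y1_6 = 170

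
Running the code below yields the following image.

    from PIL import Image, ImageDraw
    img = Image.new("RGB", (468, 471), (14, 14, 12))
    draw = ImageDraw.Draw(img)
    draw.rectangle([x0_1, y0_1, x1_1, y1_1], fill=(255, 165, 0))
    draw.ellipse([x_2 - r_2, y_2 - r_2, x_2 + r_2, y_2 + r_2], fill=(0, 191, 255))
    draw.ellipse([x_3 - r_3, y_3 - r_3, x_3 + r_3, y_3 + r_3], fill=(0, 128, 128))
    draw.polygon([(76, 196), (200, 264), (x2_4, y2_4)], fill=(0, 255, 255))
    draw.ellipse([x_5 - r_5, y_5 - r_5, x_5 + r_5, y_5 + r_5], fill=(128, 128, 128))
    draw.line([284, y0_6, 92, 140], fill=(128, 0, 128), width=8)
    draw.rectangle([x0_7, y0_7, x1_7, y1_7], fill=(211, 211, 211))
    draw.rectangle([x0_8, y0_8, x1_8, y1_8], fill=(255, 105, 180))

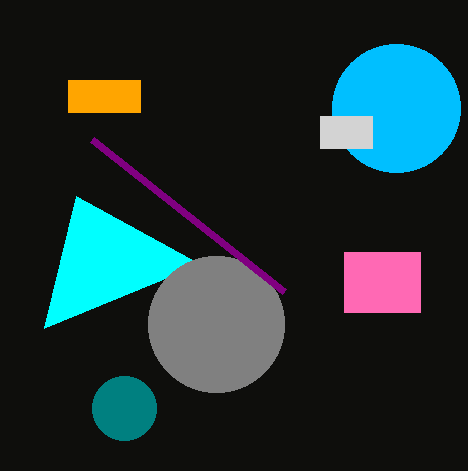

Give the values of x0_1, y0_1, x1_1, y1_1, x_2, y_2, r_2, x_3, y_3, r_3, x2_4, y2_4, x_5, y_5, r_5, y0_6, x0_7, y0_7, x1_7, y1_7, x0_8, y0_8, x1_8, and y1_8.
x0_1 = 68, y0_1 = 80, x1_1 = 140, y1_1 = 112, x_2 = 396, y_2 = 108, r_2 = 64, x_3 = 124, y_3 = 408, r_3 = 32, x2_4 = 44, y2_4 = 328, x_5 = 216, y_5 = 324, r_5 = 68, y0_6 = 292, x0_7 = 320, y0_7 = 116, x1_7 = 372, y1_7 = 148, x0_8 = 344, y0_8 = 252, x1_8 = 420, y1_8 = 312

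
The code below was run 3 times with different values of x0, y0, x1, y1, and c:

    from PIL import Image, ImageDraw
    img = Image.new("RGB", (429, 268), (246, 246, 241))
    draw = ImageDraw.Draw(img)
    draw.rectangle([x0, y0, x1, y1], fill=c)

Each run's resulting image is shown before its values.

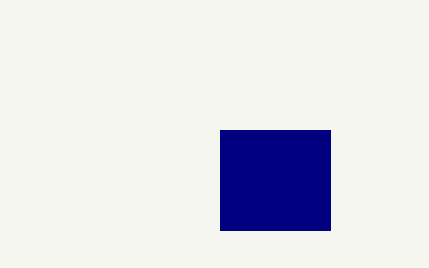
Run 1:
x0 = 220; y0 = 130; x1 = 330; y1 = 230; c = 'navy'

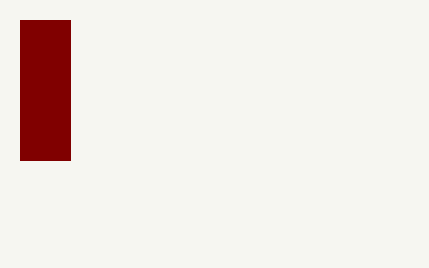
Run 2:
x0 = 20
y0 = 20
x1 = 70
y1 = 160
c = 'maroon'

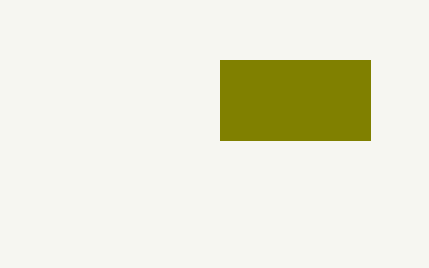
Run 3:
x0 = 220
y0 = 60
x1 = 370
y1 = 140
c = 'olive'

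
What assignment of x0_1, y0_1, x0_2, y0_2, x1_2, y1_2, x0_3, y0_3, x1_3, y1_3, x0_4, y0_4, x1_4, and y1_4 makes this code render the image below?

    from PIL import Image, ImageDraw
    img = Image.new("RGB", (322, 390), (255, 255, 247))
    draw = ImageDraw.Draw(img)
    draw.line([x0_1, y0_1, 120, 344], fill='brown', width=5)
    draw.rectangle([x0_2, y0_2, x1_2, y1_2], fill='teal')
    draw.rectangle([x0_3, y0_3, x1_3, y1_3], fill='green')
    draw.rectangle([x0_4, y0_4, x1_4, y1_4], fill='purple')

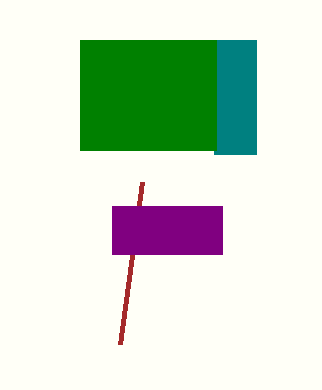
x0_1 = 142; y0_1 = 182; x0_2 = 214; y0_2 = 40; x1_2 = 256; y1_2 = 154; x0_3 = 80; y0_3 = 40; x1_3 = 216; y1_3 = 150; x0_4 = 112; y0_4 = 206; x1_4 = 222; y1_4 = 254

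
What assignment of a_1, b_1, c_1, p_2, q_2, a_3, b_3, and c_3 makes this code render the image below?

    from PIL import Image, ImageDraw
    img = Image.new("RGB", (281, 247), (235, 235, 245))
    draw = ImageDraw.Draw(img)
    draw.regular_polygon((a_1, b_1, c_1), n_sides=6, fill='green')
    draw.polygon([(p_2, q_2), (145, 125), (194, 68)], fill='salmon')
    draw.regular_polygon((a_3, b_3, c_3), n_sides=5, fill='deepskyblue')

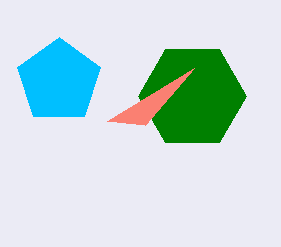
a_1 = 192; b_1 = 96; c_1 = 54; p_2 = 107; q_2 = 121; a_3 = 59; b_3 = 81; c_3 = 44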